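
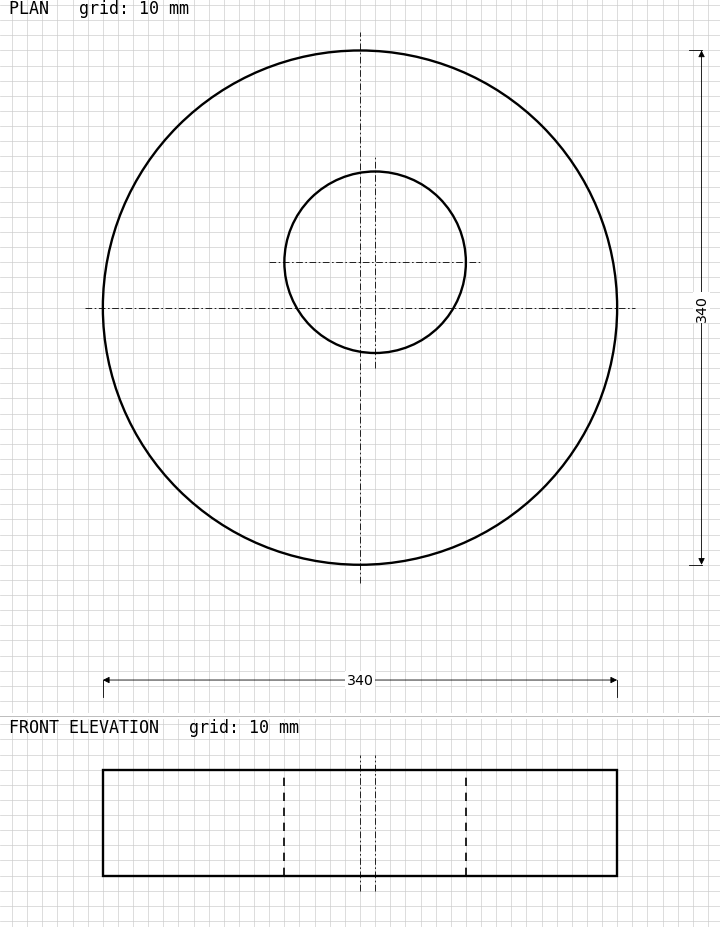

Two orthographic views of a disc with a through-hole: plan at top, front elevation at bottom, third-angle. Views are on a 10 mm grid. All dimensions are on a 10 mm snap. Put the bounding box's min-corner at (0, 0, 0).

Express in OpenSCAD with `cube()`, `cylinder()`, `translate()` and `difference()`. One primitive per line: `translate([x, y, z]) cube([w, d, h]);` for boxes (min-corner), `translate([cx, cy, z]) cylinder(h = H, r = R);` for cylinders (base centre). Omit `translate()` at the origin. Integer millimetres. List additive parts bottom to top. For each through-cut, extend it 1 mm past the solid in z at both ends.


difference() {
  translate([170, 170, 0]) cylinder(h = 70, r = 170);
  translate([180, 200, -1]) cylinder(h = 72, r = 60);
}


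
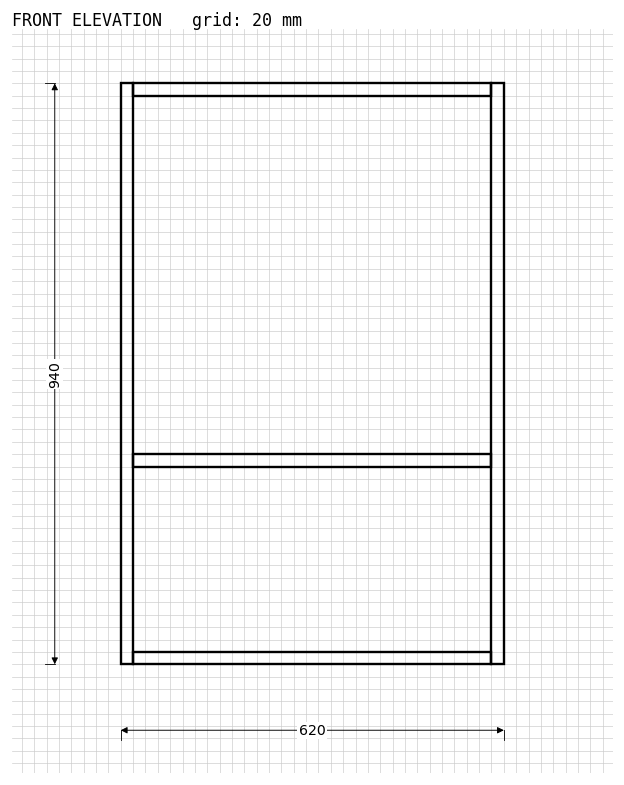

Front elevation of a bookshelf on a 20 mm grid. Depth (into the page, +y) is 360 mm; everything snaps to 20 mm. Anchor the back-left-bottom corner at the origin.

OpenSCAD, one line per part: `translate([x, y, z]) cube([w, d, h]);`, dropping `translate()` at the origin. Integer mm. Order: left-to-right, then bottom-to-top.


cube([20, 360, 940]);
translate([20, 0, 0]) cube([580, 360, 20]);
translate([20, 0, 320]) cube([580, 360, 20]);
translate([20, 0, 920]) cube([580, 360, 20]);
translate([600, 0, 0]) cube([20, 360, 940]);


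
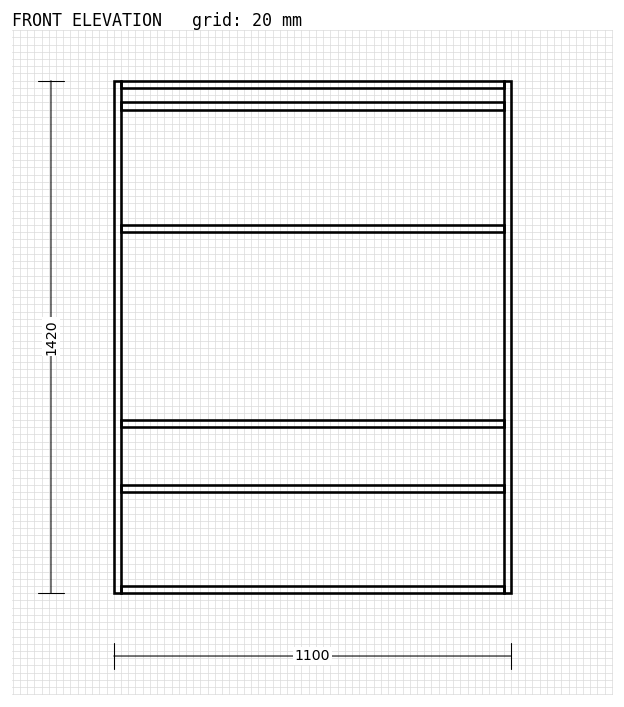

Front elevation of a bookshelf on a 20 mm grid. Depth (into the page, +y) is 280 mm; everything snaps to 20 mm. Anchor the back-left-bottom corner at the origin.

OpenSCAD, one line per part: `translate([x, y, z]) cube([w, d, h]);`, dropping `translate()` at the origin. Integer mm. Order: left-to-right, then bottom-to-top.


cube([20, 280, 1420]);
translate([20, 0, 0]) cube([1060, 280, 20]);
translate([20, 0, 280]) cube([1060, 280, 20]);
translate([20, 0, 460]) cube([1060, 280, 20]);
translate([20, 0, 1000]) cube([1060, 280, 20]);
translate([20, 0, 1340]) cube([1060, 280, 20]);
translate([20, 0, 1400]) cube([1060, 280, 20]);
translate([1080, 0, 0]) cube([20, 280, 1420]);


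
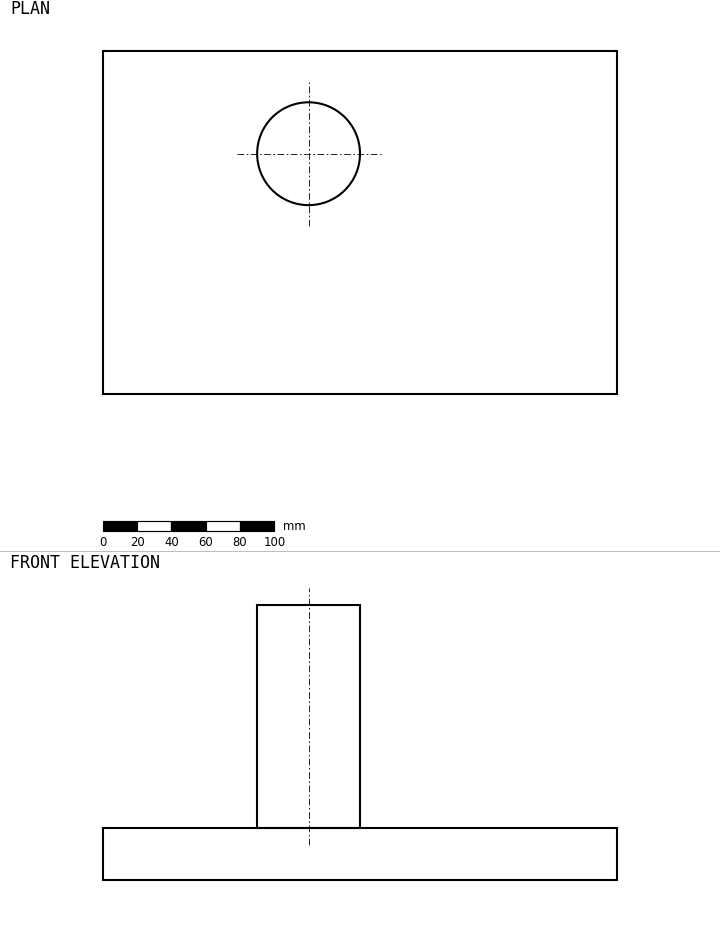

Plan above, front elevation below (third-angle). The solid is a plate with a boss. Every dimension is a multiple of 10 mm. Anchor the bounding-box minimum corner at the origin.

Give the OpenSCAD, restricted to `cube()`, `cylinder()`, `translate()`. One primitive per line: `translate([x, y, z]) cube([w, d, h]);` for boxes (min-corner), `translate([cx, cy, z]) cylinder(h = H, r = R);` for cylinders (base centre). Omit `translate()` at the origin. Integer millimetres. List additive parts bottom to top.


cube([300, 200, 30]);
translate([120, 140, 30]) cylinder(h = 130, r = 30);


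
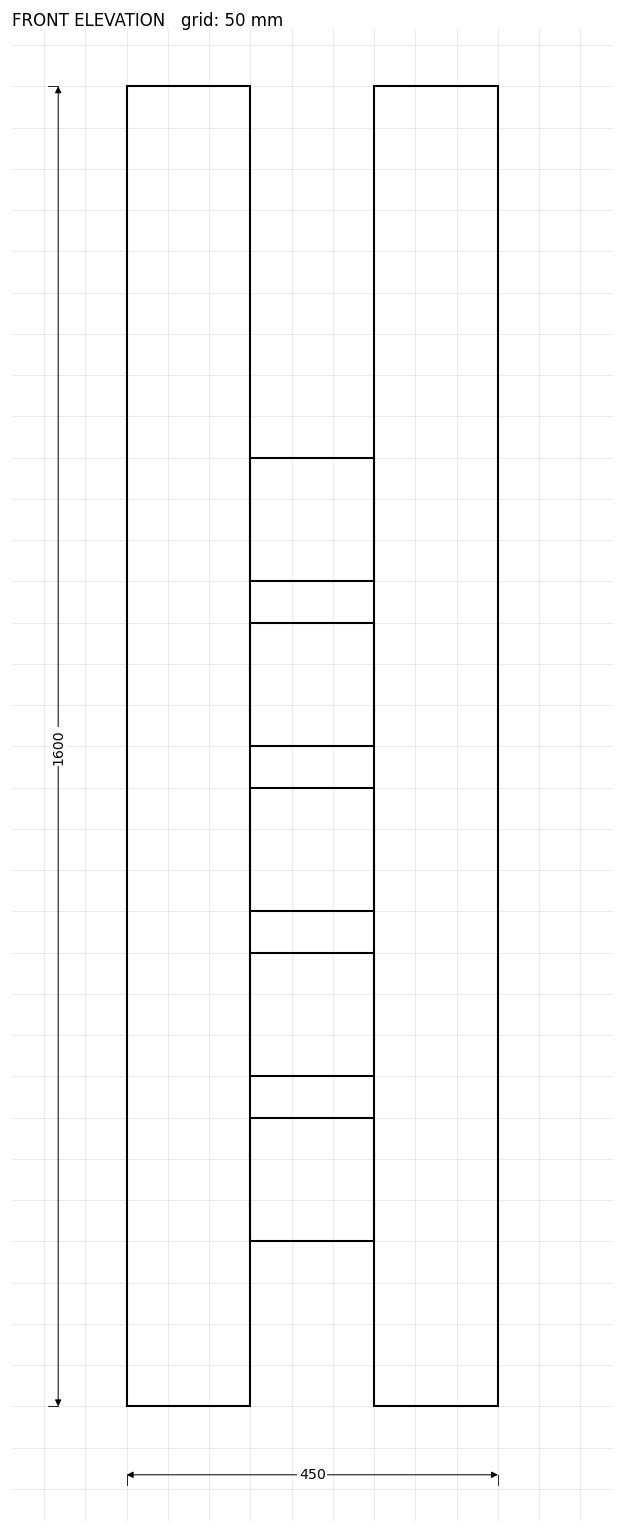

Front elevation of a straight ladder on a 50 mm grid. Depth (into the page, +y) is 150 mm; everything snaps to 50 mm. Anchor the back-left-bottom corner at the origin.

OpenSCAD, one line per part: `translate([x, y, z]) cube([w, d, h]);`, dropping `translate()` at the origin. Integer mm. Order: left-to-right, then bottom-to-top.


cube([150, 150, 1600]);
translate([150, 0, 200]) cube([150, 150, 150]);
translate([150, 0, 400]) cube([150, 150, 150]);
translate([150, 0, 600]) cube([150, 150, 150]);
translate([150, 0, 800]) cube([150, 150, 150]);
translate([150, 0, 1000]) cube([150, 150, 150]);
translate([300, 0, 0]) cube([150, 150, 1600]);


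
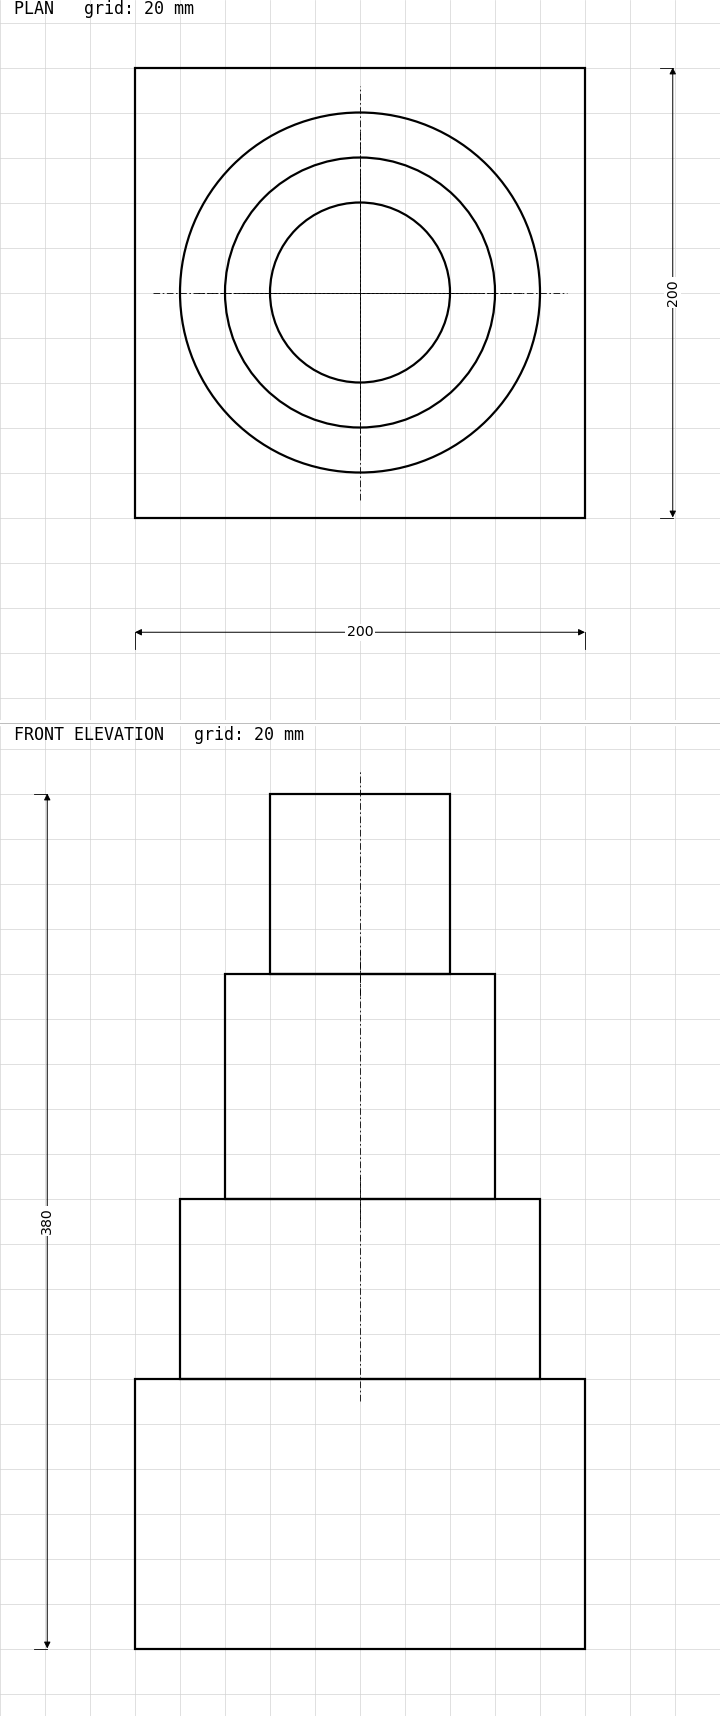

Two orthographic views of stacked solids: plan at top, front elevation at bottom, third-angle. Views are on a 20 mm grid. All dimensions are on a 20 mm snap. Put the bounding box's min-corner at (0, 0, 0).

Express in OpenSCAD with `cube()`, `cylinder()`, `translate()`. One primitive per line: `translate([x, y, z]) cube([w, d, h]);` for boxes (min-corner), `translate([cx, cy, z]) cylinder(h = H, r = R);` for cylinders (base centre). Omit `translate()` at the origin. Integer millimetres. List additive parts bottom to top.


cube([200, 200, 120]);
translate([100, 100, 120]) cylinder(h = 80, r = 80);
translate([100, 100, 200]) cylinder(h = 100, r = 60);
translate([100, 100, 300]) cylinder(h = 80, r = 40);


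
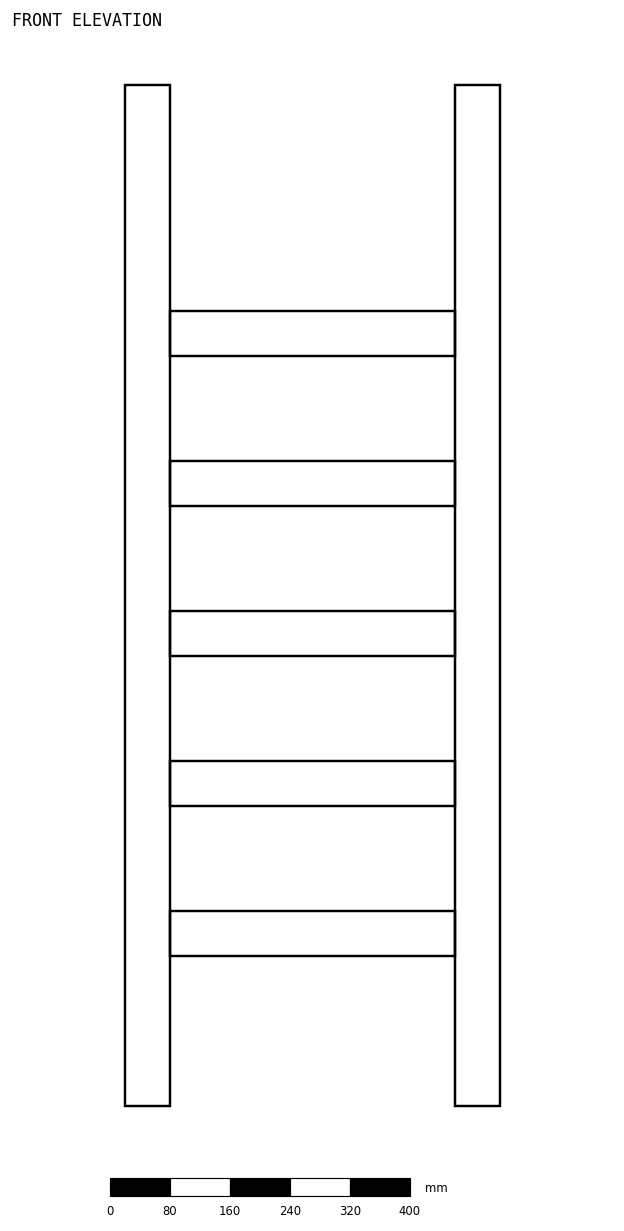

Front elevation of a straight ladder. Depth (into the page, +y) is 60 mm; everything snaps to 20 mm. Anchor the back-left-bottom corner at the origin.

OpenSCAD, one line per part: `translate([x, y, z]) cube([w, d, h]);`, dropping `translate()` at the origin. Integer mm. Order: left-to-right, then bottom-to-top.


cube([60, 60, 1360]);
translate([60, 0, 200]) cube([380, 60, 60]);
translate([60, 0, 400]) cube([380, 60, 60]);
translate([60, 0, 600]) cube([380, 60, 60]);
translate([60, 0, 800]) cube([380, 60, 60]);
translate([60, 0, 1000]) cube([380, 60, 60]);
translate([440, 0, 0]) cube([60, 60, 1360]);


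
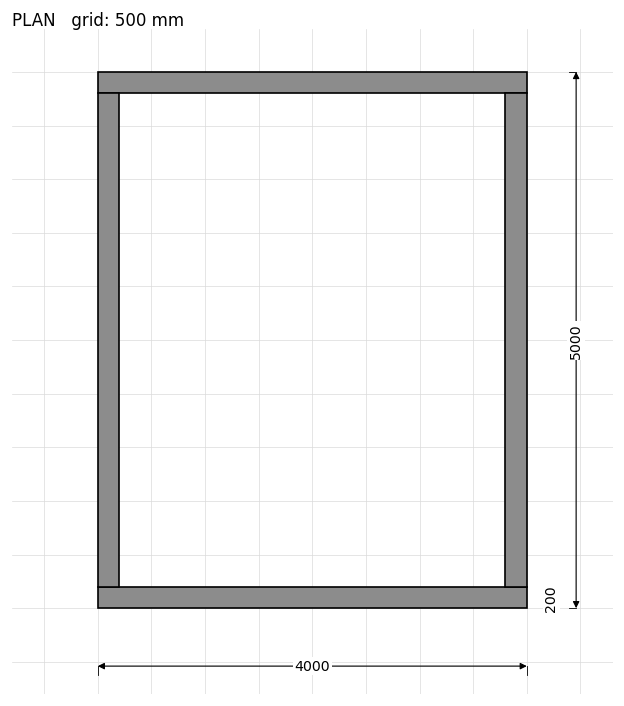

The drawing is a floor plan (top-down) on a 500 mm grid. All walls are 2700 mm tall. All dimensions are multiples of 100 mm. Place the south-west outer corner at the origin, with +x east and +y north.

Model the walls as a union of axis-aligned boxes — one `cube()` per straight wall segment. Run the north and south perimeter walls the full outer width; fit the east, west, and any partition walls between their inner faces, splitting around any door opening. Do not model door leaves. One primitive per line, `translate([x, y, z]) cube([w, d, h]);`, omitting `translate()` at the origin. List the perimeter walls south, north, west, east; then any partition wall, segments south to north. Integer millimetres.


cube([4000, 200, 2700]);
translate([0, 4800, 0]) cube([4000, 200, 2700]);
translate([0, 200, 0]) cube([200, 4600, 2700]);
translate([3800, 200, 0]) cube([200, 4600, 2700]);


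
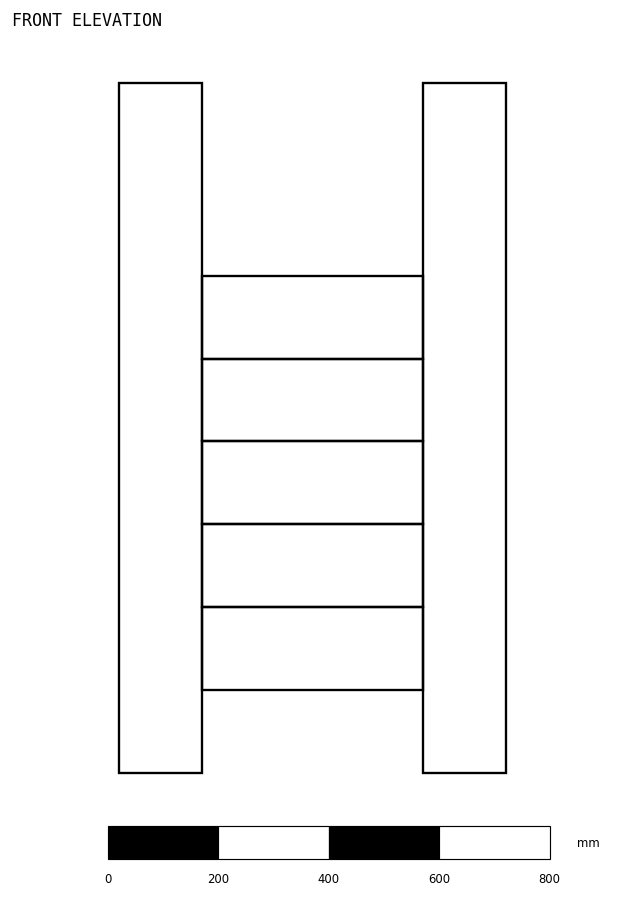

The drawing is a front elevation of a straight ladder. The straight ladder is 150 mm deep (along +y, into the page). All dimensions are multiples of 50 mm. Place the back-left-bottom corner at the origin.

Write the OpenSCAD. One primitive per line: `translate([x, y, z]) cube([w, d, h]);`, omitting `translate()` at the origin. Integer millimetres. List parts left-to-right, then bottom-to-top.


cube([150, 150, 1250]);
translate([150, 0, 150]) cube([400, 150, 150]);
translate([150, 0, 300]) cube([400, 150, 150]);
translate([150, 0, 450]) cube([400, 150, 150]);
translate([150, 0, 600]) cube([400, 150, 150]);
translate([150, 0, 750]) cube([400, 150, 150]);
translate([550, 0, 0]) cube([150, 150, 1250]);


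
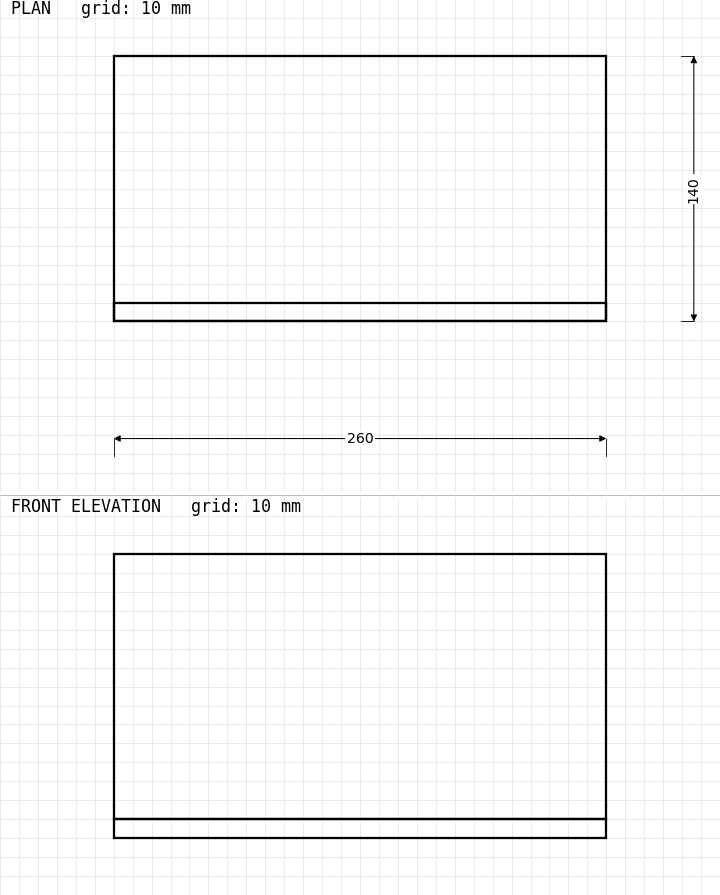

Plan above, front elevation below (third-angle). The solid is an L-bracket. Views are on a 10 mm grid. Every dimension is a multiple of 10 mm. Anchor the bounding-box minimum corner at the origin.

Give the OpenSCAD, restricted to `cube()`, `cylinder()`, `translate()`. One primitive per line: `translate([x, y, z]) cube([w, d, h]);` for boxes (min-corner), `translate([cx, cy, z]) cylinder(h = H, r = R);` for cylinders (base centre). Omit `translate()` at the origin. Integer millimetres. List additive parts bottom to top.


cube([260, 140, 10]);
translate([0, 0, 10]) cube([260, 10, 140]);


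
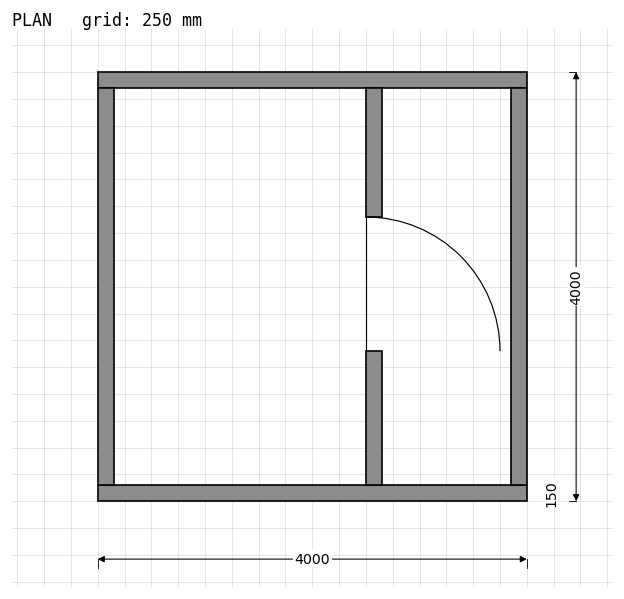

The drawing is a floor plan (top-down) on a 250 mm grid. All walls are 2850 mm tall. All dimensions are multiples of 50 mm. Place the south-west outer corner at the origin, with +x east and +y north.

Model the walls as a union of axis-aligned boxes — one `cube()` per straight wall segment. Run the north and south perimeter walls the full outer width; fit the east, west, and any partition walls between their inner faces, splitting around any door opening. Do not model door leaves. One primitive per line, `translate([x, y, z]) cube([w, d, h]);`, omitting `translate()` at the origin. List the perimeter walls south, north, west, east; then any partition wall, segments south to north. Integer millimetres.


cube([4000, 150, 2850]);
translate([0, 3850, 0]) cube([4000, 150, 2850]);
translate([0, 150, 0]) cube([150, 3700, 2850]);
translate([3850, 150, 0]) cube([150, 3700, 2850]);
translate([2500, 150, 0]) cube([150, 1250, 2850]);
translate([2500, 2650, 0]) cube([150, 1200, 2850]);


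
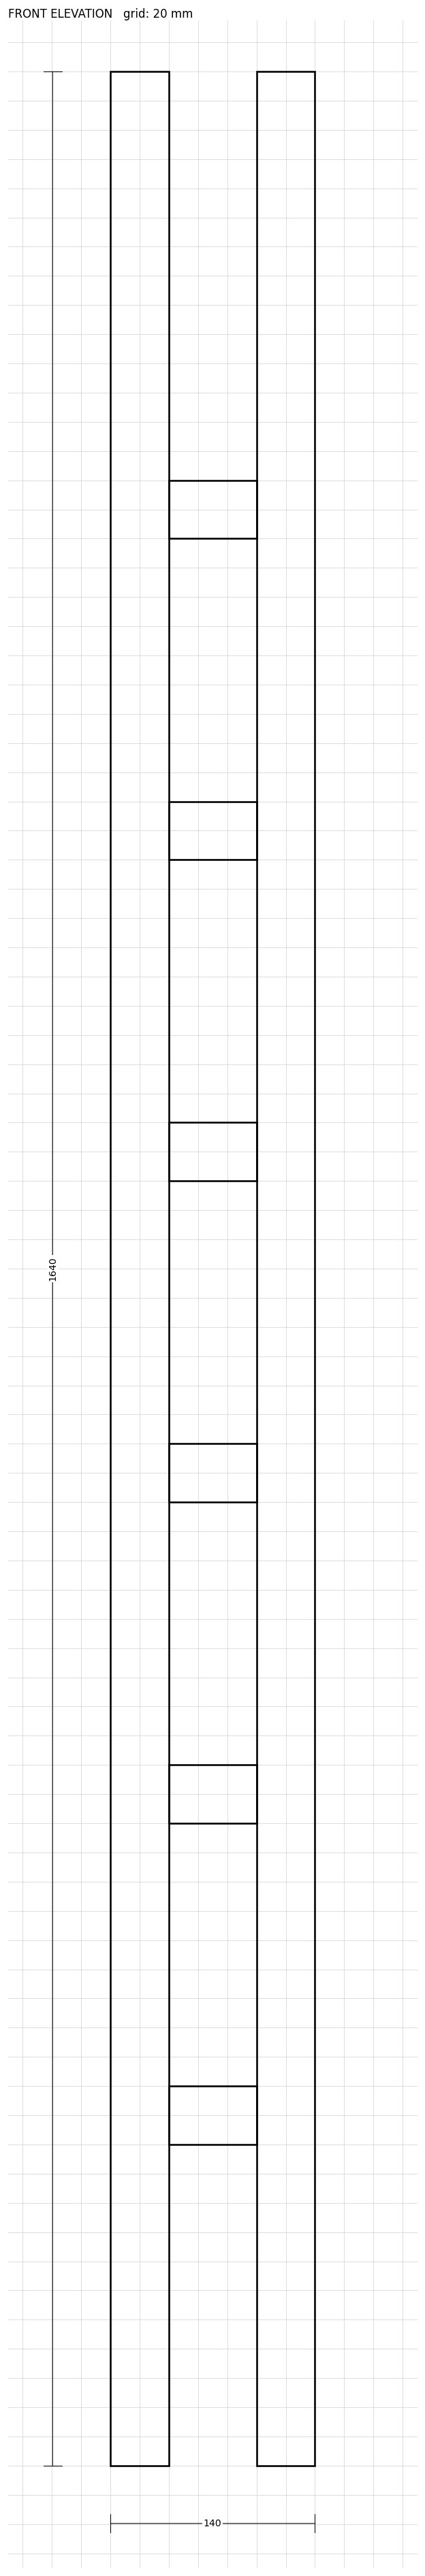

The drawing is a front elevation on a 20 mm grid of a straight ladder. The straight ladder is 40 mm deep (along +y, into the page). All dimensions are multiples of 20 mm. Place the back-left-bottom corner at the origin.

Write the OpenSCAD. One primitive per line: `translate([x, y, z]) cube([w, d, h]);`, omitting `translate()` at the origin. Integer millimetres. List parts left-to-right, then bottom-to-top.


cube([40, 40, 1640]);
translate([40, 0, 220]) cube([60, 40, 40]);
translate([40, 0, 440]) cube([60, 40, 40]);
translate([40, 0, 660]) cube([60, 40, 40]);
translate([40, 0, 880]) cube([60, 40, 40]);
translate([40, 0, 1100]) cube([60, 40, 40]);
translate([40, 0, 1320]) cube([60, 40, 40]);
translate([100, 0, 0]) cube([40, 40, 1640]);


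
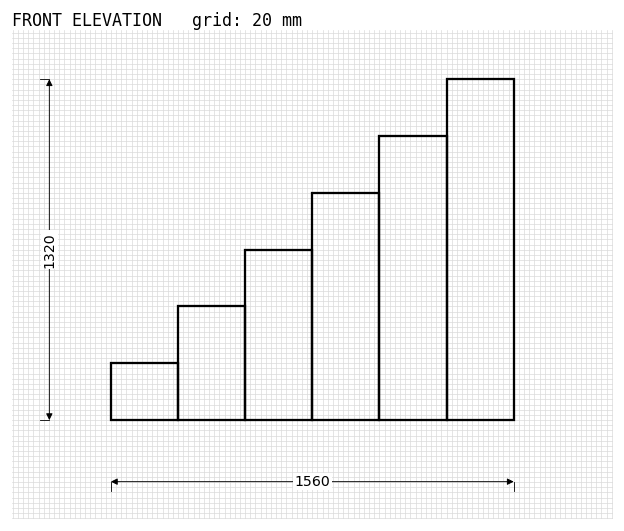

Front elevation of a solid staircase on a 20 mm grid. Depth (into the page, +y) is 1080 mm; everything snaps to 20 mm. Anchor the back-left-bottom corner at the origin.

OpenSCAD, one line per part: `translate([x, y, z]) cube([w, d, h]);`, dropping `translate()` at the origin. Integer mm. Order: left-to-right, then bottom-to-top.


cube([260, 1080, 220]);
translate([260, 0, 0]) cube([260, 1080, 440]);
translate([520, 0, 0]) cube([260, 1080, 660]);
translate([780, 0, 0]) cube([260, 1080, 880]);
translate([1040, 0, 0]) cube([260, 1080, 1100]);
translate([1300, 0, 0]) cube([260, 1080, 1320]);


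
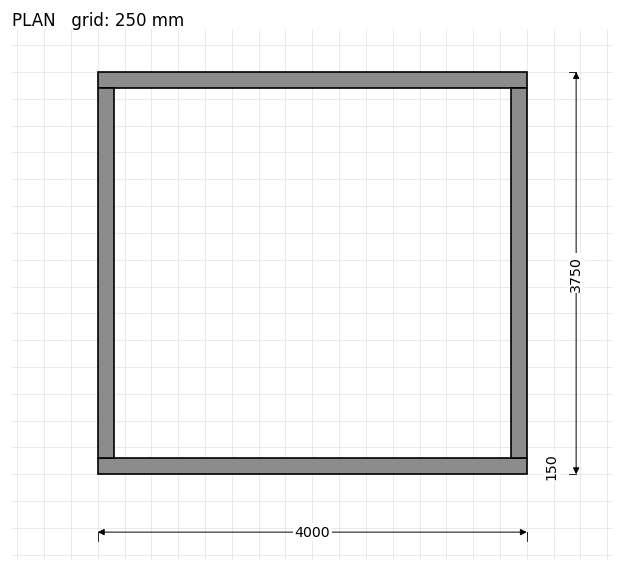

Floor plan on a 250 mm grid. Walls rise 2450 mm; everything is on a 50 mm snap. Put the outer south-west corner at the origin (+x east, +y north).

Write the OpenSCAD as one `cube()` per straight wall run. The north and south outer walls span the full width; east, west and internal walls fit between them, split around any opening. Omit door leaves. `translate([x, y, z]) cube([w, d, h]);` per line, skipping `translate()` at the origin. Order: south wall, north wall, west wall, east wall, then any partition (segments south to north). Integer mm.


cube([4000, 150, 2450]);
translate([0, 3600, 0]) cube([4000, 150, 2450]);
translate([0, 150, 0]) cube([150, 3450, 2450]);
translate([3850, 150, 0]) cube([150, 3450, 2450]);


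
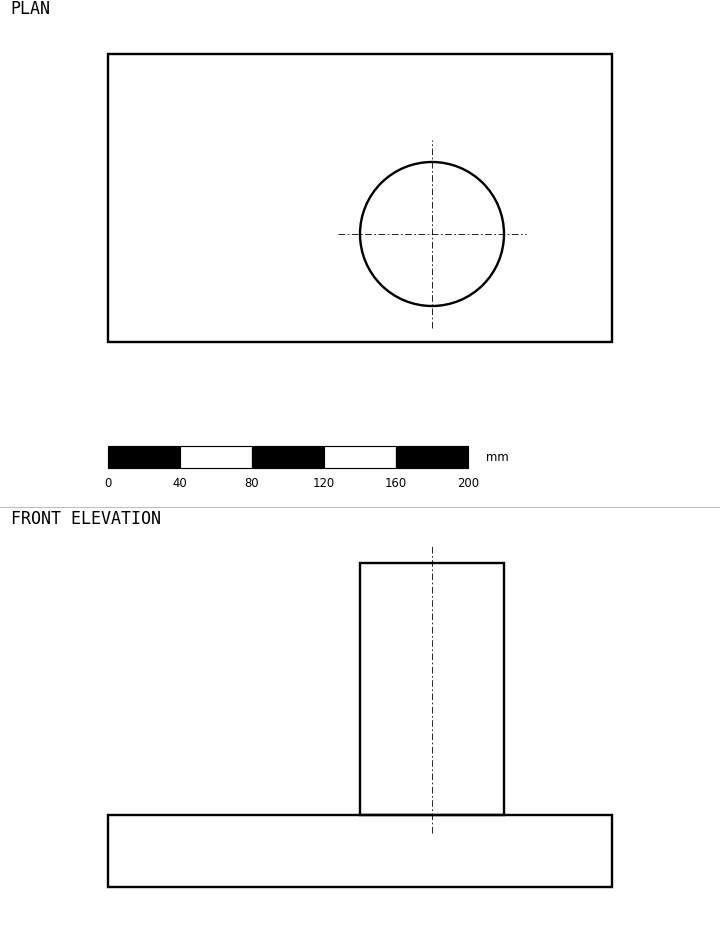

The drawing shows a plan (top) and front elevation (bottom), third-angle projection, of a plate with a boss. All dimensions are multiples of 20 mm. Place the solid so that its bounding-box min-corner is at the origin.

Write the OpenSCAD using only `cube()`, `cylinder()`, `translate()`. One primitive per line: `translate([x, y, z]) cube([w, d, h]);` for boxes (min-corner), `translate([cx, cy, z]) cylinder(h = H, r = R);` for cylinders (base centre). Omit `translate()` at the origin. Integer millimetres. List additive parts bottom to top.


cube([280, 160, 40]);
translate([180, 60, 40]) cylinder(h = 140, r = 40);


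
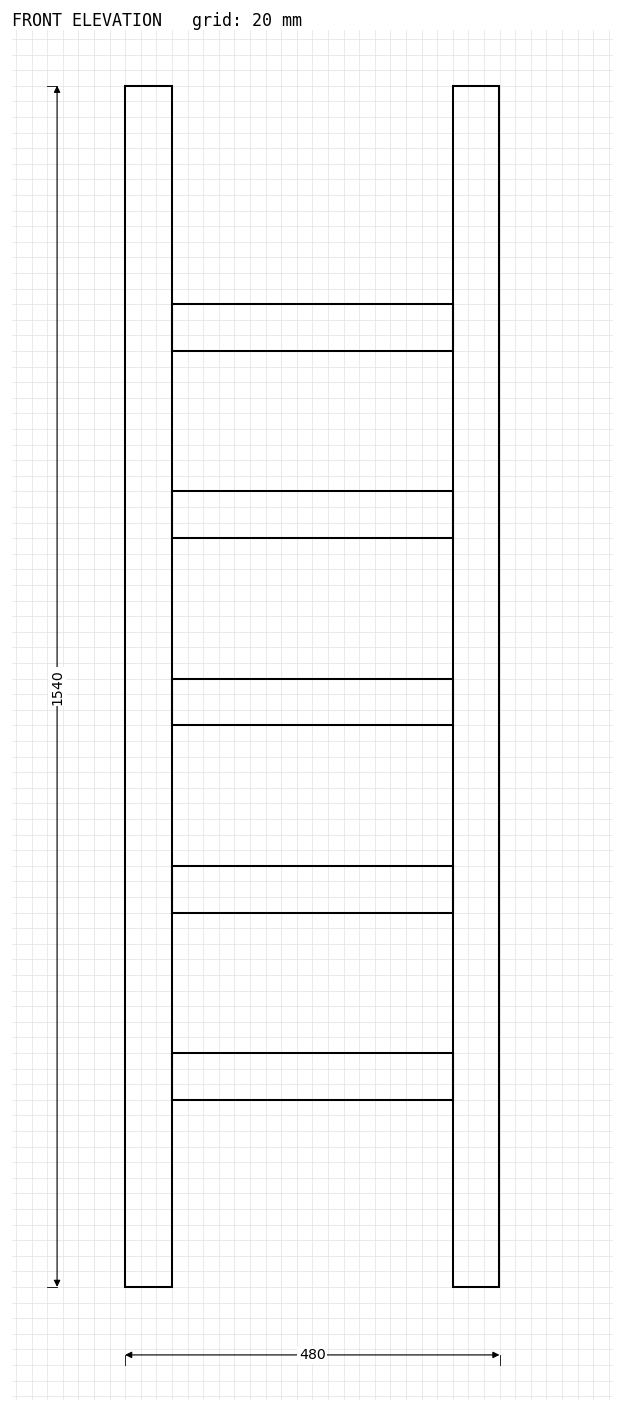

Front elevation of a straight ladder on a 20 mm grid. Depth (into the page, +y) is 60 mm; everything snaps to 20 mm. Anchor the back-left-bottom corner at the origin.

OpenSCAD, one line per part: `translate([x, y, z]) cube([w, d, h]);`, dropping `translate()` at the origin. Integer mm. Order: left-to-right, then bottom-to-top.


cube([60, 60, 1540]);
translate([60, 0, 240]) cube([360, 60, 60]);
translate([60, 0, 480]) cube([360, 60, 60]);
translate([60, 0, 720]) cube([360, 60, 60]);
translate([60, 0, 960]) cube([360, 60, 60]);
translate([60, 0, 1200]) cube([360, 60, 60]);
translate([420, 0, 0]) cube([60, 60, 1540]);


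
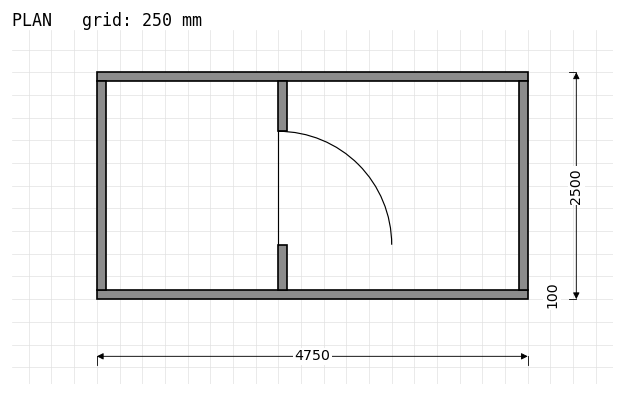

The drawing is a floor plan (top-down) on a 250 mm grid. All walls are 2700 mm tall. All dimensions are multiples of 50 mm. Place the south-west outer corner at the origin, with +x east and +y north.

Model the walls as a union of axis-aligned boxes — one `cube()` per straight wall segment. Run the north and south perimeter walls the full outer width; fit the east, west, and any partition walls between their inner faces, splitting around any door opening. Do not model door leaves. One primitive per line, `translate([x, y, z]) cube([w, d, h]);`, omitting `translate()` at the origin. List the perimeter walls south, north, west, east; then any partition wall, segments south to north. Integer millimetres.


cube([4750, 100, 2700]);
translate([0, 2400, 0]) cube([4750, 100, 2700]);
translate([0, 100, 0]) cube([100, 2300, 2700]);
translate([4650, 100, 0]) cube([100, 2300, 2700]);
translate([2000, 100, 0]) cube([100, 500, 2700]);
translate([2000, 1850, 0]) cube([100, 550, 2700]);


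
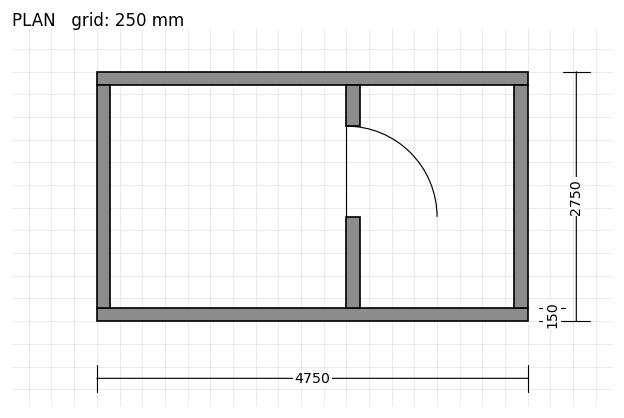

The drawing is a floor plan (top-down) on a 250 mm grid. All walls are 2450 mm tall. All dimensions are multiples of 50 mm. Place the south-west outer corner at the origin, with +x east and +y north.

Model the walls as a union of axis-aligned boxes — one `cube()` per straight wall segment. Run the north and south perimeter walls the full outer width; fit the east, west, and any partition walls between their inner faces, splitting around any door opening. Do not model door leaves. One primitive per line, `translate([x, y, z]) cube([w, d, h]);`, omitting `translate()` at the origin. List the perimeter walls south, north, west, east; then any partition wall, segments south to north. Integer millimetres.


cube([4750, 150, 2450]);
translate([0, 2600, 0]) cube([4750, 150, 2450]);
translate([0, 150, 0]) cube([150, 2450, 2450]);
translate([4600, 150, 0]) cube([150, 2450, 2450]);
translate([2750, 150, 0]) cube([150, 1000, 2450]);
translate([2750, 2150, 0]) cube([150, 450, 2450]);


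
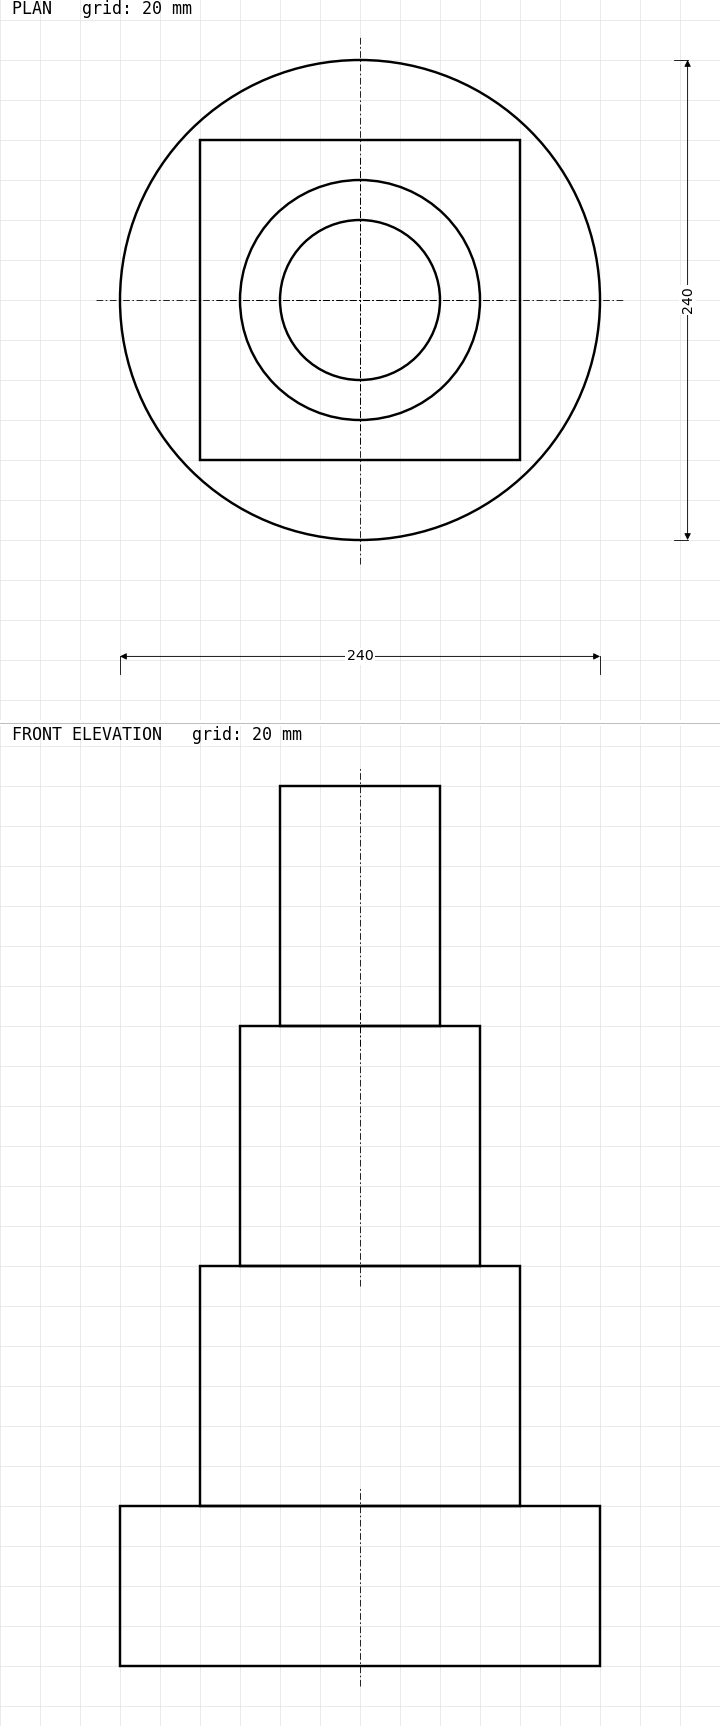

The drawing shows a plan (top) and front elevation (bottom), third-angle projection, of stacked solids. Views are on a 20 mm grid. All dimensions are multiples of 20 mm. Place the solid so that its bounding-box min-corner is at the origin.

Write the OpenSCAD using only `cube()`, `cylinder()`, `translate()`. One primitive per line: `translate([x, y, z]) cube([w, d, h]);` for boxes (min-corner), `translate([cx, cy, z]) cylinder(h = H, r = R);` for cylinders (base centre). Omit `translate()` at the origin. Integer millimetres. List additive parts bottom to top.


translate([120, 120, 0]) cylinder(h = 80, r = 120);
translate([40, 40, 80]) cube([160, 160, 120]);
translate([120, 120, 200]) cylinder(h = 120, r = 60);
translate([120, 120, 320]) cylinder(h = 120, r = 40);


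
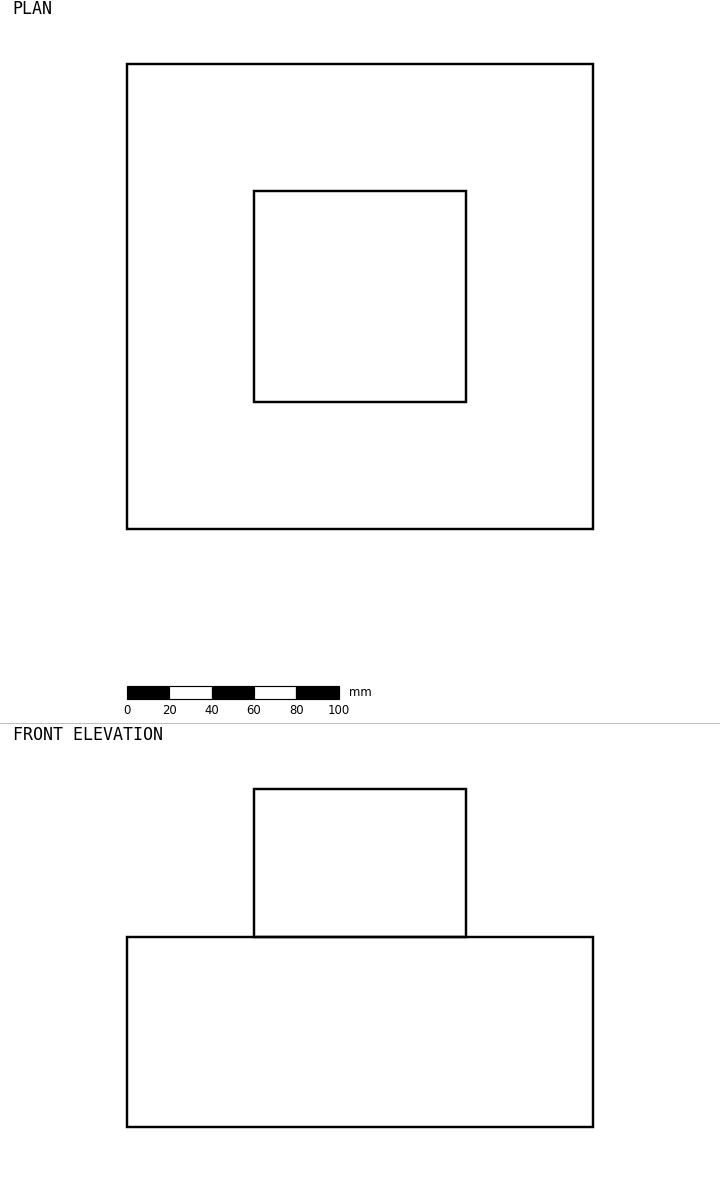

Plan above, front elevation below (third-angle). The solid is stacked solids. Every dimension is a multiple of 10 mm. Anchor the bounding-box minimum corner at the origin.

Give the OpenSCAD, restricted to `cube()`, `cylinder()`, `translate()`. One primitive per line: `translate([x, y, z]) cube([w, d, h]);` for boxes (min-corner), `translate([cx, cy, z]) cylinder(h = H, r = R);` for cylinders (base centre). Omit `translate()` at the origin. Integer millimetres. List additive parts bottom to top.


cube([220, 220, 90]);
translate([60, 60, 90]) cube([100, 100, 70]);


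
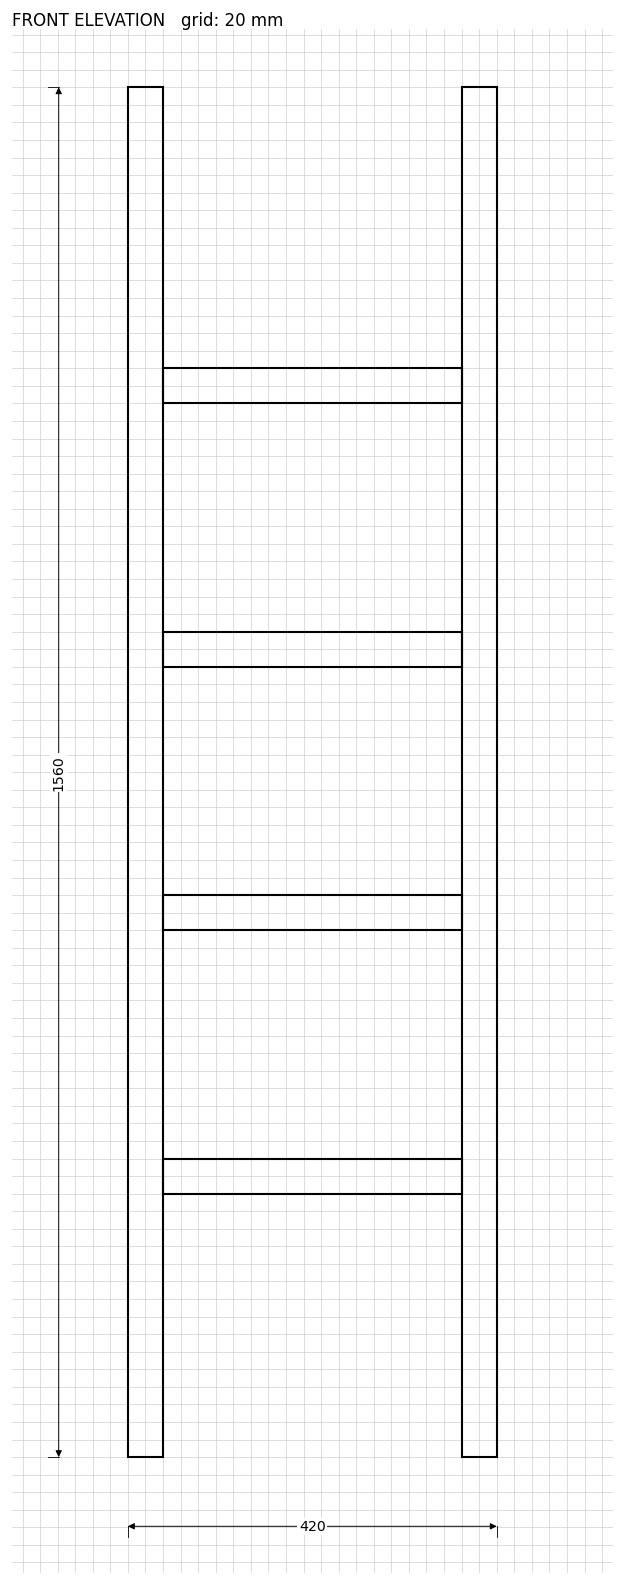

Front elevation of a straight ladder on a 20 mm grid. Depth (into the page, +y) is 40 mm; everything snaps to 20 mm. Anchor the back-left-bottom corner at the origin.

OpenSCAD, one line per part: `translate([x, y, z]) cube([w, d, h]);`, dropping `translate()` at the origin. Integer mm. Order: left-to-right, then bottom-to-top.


cube([40, 40, 1560]);
translate([40, 0, 300]) cube([340, 40, 40]);
translate([40, 0, 600]) cube([340, 40, 40]);
translate([40, 0, 900]) cube([340, 40, 40]);
translate([40, 0, 1200]) cube([340, 40, 40]);
translate([380, 0, 0]) cube([40, 40, 1560]);


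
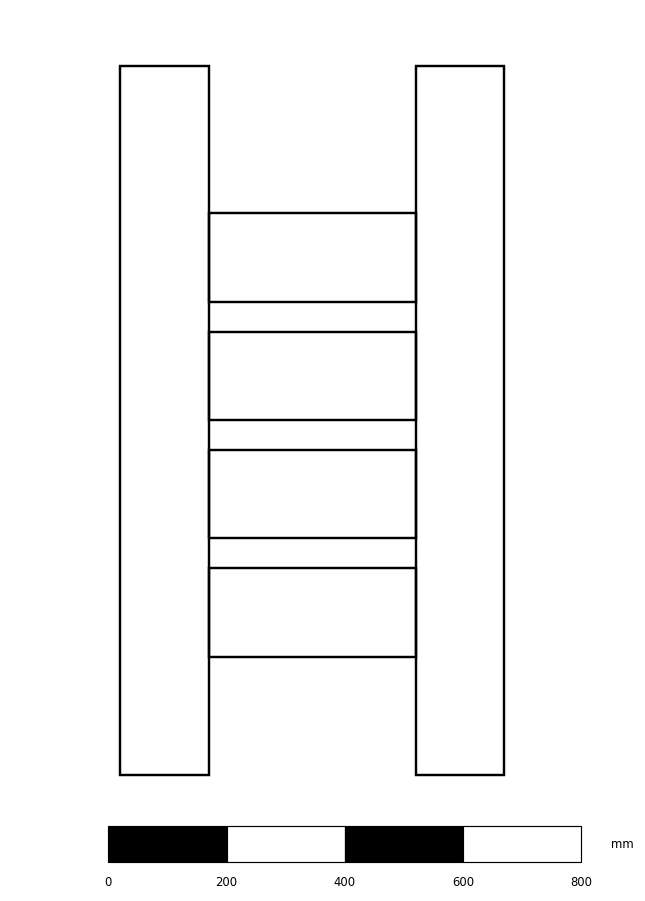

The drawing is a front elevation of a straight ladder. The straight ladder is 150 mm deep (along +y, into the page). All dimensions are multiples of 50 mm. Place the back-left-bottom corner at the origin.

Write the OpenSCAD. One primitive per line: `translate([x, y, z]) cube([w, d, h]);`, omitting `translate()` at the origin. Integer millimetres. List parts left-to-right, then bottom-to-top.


cube([150, 150, 1200]);
translate([150, 0, 200]) cube([350, 150, 150]);
translate([150, 0, 400]) cube([350, 150, 150]);
translate([150, 0, 600]) cube([350, 150, 150]);
translate([150, 0, 800]) cube([350, 150, 150]);
translate([500, 0, 0]) cube([150, 150, 1200]);


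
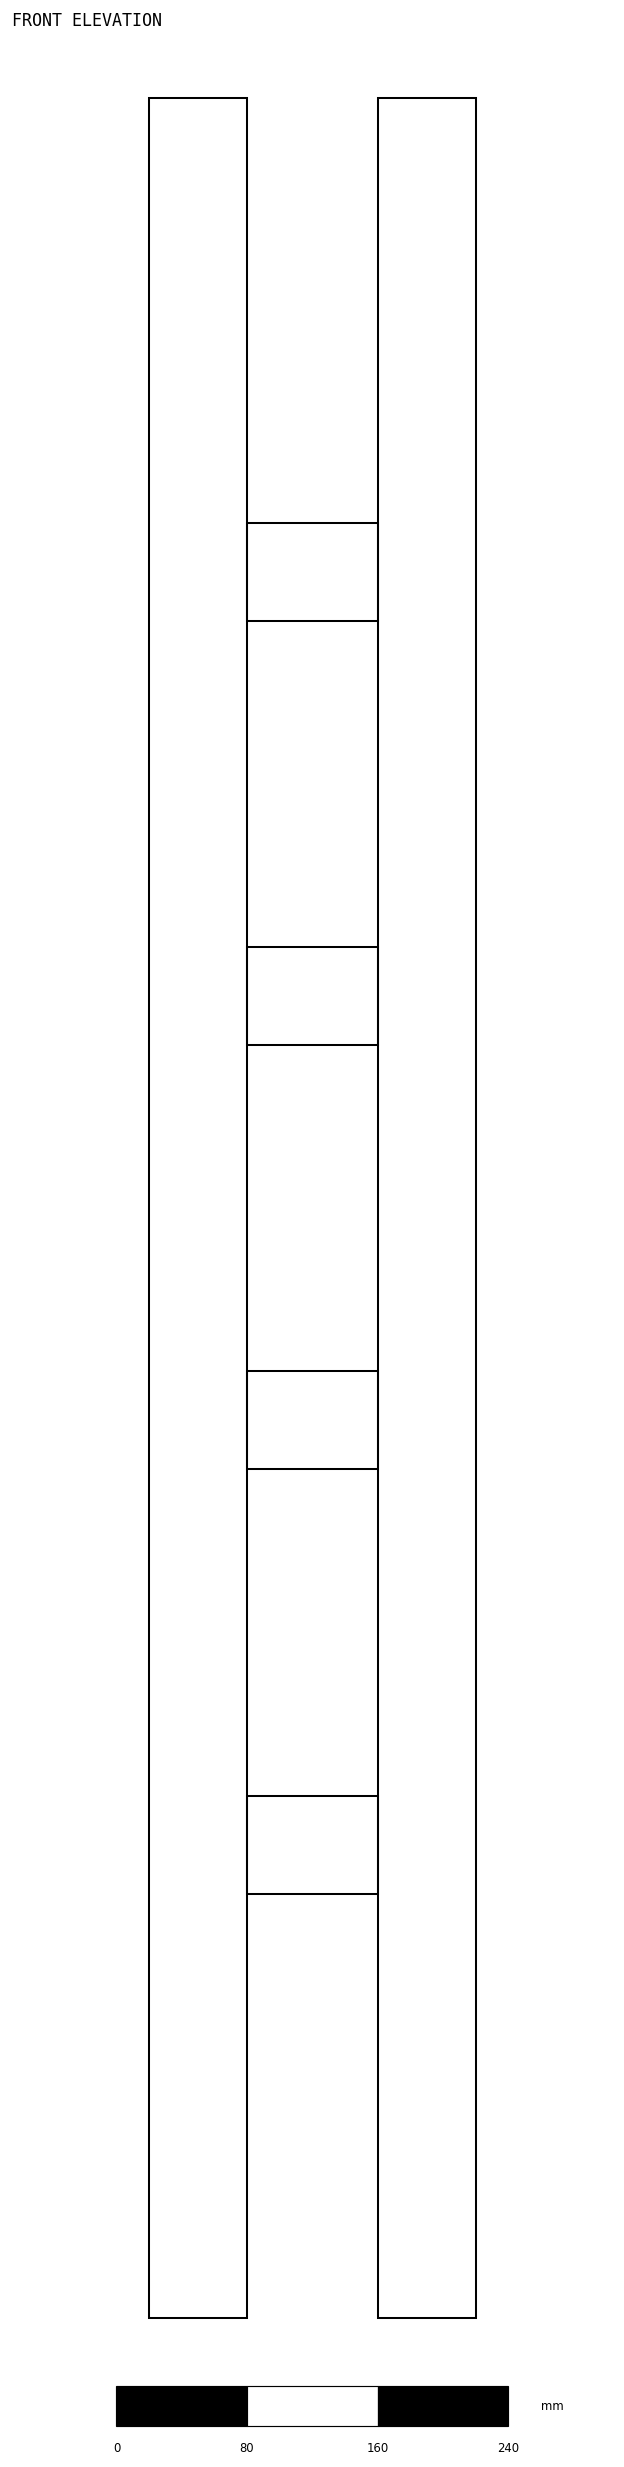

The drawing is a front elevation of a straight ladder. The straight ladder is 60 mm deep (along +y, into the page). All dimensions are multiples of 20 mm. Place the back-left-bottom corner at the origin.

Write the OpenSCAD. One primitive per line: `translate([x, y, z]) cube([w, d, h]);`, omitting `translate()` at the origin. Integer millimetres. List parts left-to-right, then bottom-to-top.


cube([60, 60, 1360]);
translate([60, 0, 260]) cube([80, 60, 60]);
translate([60, 0, 520]) cube([80, 60, 60]);
translate([60, 0, 780]) cube([80, 60, 60]);
translate([60, 0, 1040]) cube([80, 60, 60]);
translate([140, 0, 0]) cube([60, 60, 1360]);


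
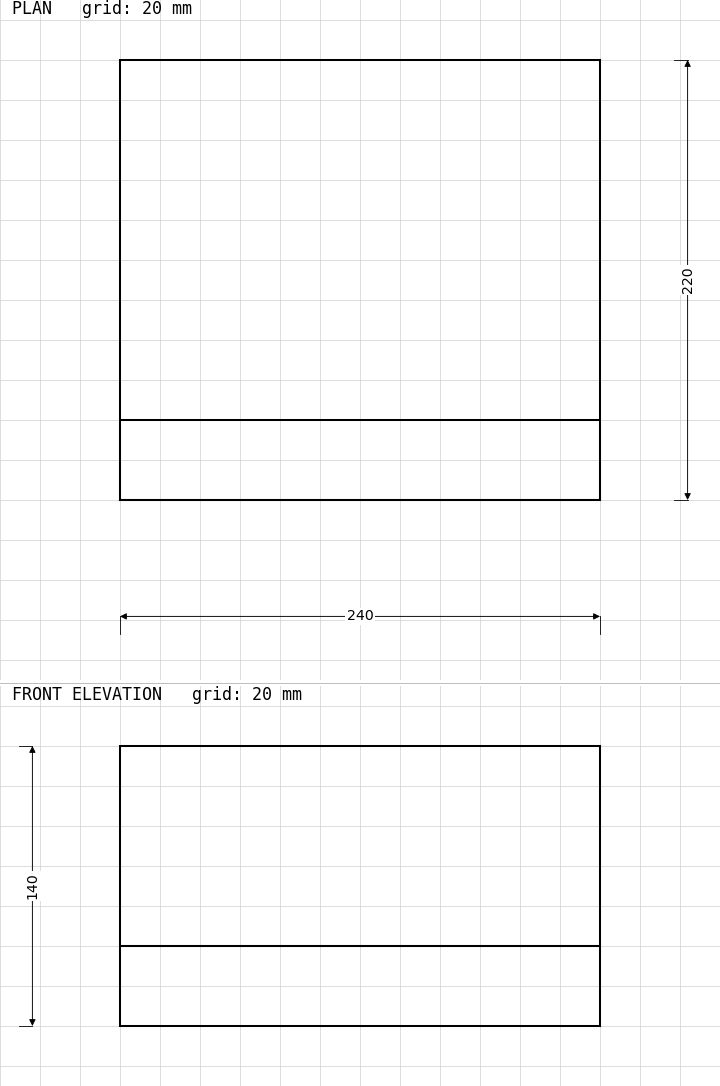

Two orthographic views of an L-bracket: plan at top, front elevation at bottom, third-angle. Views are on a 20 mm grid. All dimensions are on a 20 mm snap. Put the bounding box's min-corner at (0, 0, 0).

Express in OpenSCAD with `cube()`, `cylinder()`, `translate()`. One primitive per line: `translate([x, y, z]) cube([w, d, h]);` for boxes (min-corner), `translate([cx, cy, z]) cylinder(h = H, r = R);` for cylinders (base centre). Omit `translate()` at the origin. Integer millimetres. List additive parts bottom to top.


cube([240, 220, 40]);
translate([0, 0, 40]) cube([240, 40, 100]);


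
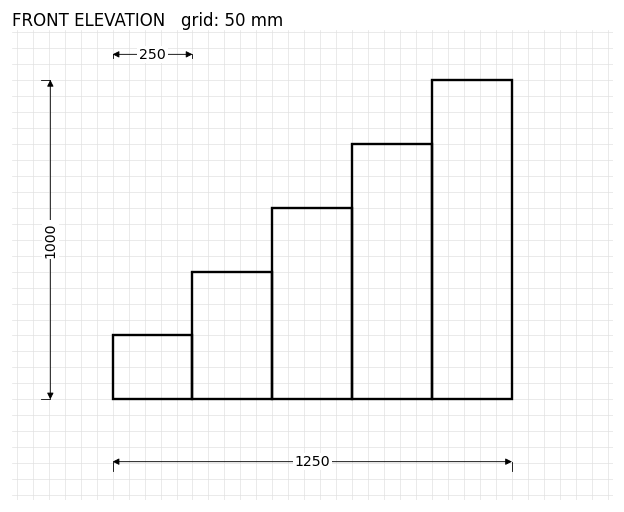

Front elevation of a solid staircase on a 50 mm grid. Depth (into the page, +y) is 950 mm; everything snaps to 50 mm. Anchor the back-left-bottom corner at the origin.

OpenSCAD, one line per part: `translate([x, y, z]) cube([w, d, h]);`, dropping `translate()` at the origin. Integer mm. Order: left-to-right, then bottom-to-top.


cube([250, 950, 200]);
translate([250, 0, 0]) cube([250, 950, 400]);
translate([500, 0, 0]) cube([250, 950, 600]);
translate([750, 0, 0]) cube([250, 950, 800]);
translate([1000, 0, 0]) cube([250, 950, 1000]);


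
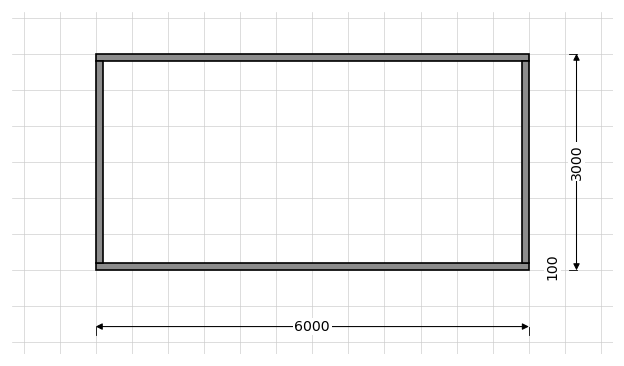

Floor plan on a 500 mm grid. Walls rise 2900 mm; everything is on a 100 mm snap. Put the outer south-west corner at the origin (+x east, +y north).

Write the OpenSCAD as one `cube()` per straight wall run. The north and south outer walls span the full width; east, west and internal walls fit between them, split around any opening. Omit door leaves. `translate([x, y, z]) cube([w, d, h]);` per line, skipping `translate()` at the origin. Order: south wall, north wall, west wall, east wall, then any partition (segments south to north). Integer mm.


cube([6000, 100, 2900]);
translate([0, 2900, 0]) cube([6000, 100, 2900]);
translate([0, 100, 0]) cube([100, 2800, 2900]);
translate([5900, 100, 0]) cube([100, 2800, 2900]);


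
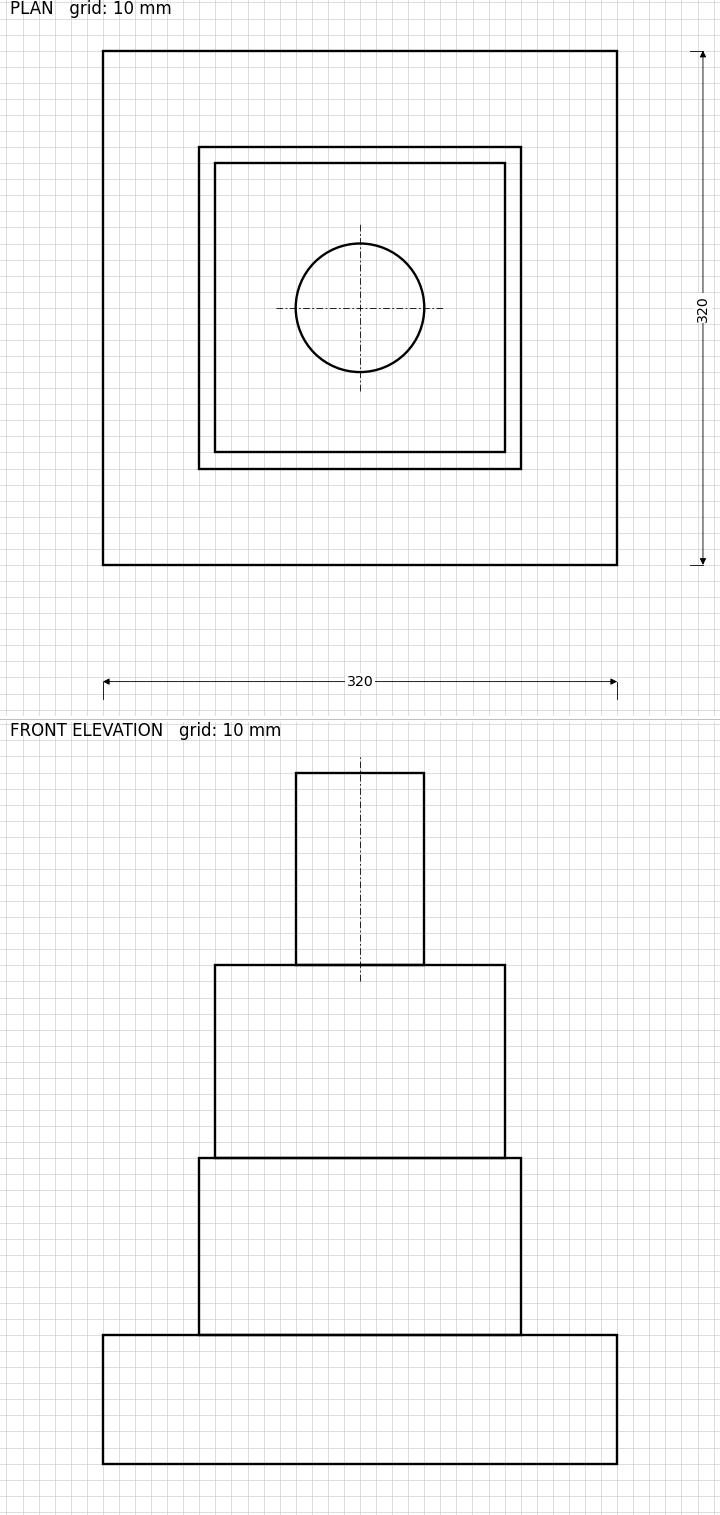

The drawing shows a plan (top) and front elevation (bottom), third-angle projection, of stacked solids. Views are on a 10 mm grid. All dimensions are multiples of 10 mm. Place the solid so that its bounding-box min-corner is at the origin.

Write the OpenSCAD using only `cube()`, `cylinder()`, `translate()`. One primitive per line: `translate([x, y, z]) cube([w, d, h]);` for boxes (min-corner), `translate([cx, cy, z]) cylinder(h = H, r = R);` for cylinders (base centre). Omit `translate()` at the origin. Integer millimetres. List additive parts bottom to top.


cube([320, 320, 80]);
translate([60, 60, 80]) cube([200, 200, 110]);
translate([70, 70, 190]) cube([180, 180, 120]);
translate([160, 160, 310]) cylinder(h = 120, r = 40);


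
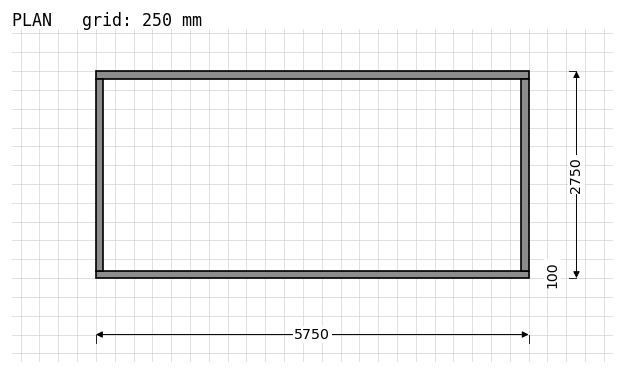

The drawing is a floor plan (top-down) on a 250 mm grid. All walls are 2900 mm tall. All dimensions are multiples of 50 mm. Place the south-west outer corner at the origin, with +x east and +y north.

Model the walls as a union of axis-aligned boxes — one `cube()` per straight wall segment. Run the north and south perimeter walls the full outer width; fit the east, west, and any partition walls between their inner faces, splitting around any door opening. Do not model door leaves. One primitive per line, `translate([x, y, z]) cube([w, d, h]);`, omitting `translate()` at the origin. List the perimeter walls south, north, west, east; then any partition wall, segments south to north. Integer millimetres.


cube([5750, 100, 2900]);
translate([0, 2650, 0]) cube([5750, 100, 2900]);
translate([0, 100, 0]) cube([100, 2550, 2900]);
translate([5650, 100, 0]) cube([100, 2550, 2900]);


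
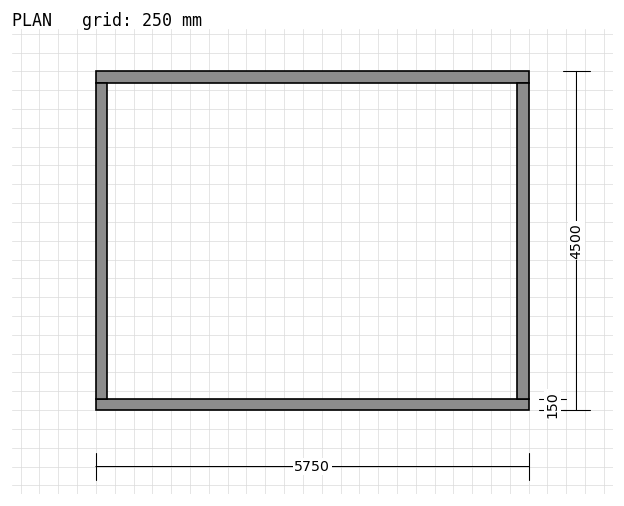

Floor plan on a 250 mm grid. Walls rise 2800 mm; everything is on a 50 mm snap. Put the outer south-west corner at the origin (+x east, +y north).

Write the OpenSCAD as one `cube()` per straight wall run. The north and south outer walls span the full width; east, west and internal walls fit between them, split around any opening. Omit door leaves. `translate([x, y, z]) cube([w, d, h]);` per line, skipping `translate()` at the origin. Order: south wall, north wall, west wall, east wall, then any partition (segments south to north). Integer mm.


cube([5750, 150, 2800]);
translate([0, 4350, 0]) cube([5750, 150, 2800]);
translate([0, 150, 0]) cube([150, 4200, 2800]);
translate([5600, 150, 0]) cube([150, 4200, 2800]);


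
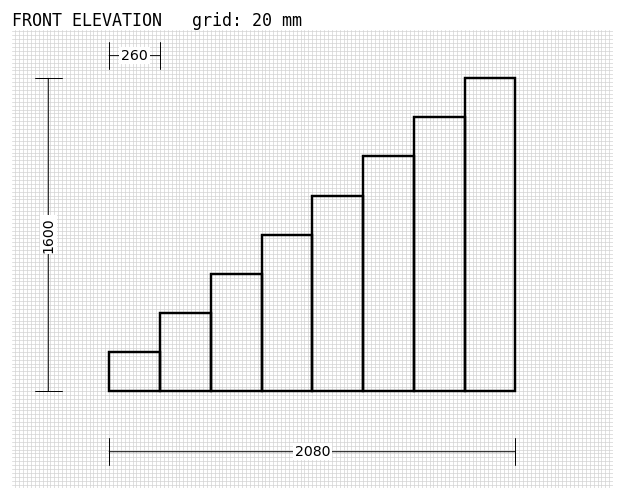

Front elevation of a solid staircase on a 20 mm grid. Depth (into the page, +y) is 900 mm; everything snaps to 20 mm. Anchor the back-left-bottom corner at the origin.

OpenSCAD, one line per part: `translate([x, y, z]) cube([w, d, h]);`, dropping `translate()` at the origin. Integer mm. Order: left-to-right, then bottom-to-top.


cube([260, 900, 200]);
translate([260, 0, 0]) cube([260, 900, 400]);
translate([520, 0, 0]) cube([260, 900, 600]);
translate([780, 0, 0]) cube([260, 900, 800]);
translate([1040, 0, 0]) cube([260, 900, 1000]);
translate([1300, 0, 0]) cube([260, 900, 1200]);
translate([1560, 0, 0]) cube([260, 900, 1400]);
translate([1820, 0, 0]) cube([260, 900, 1600]);


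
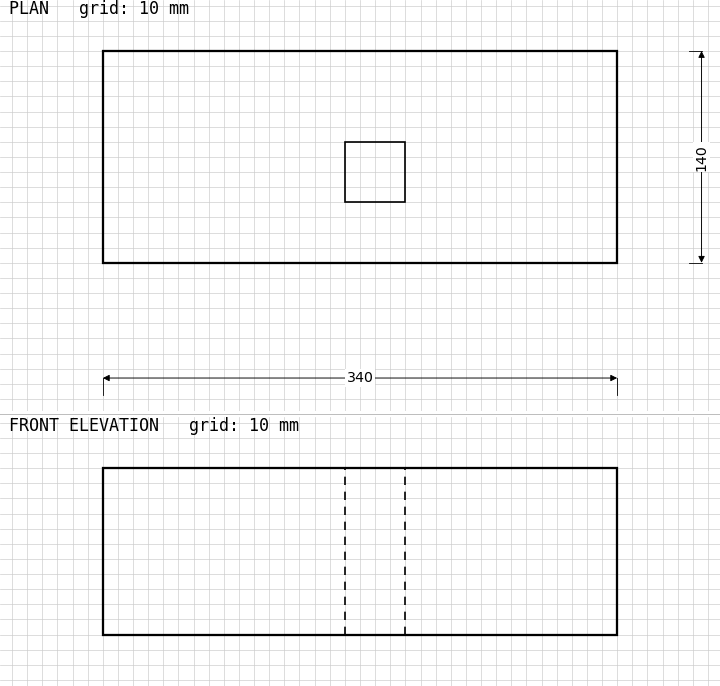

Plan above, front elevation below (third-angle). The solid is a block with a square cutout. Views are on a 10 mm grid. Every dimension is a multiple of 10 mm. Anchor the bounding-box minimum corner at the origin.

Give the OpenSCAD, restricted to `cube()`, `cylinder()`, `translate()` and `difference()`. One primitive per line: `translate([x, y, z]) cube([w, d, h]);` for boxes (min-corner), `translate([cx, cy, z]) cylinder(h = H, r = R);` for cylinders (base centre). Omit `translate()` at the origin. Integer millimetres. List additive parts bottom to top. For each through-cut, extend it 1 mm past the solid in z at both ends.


difference() {
  cube([340, 140, 110]);
  translate([160, 40, -1]) cube([40, 40, 112]);
}


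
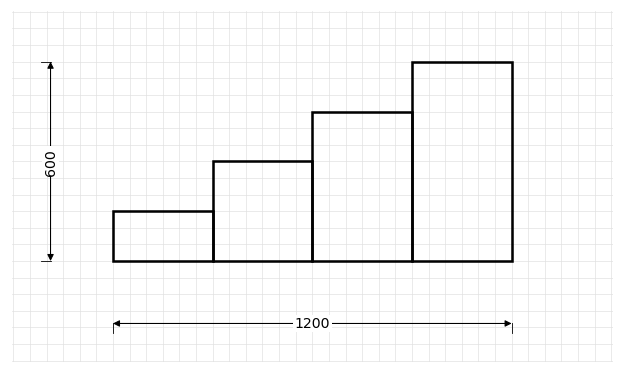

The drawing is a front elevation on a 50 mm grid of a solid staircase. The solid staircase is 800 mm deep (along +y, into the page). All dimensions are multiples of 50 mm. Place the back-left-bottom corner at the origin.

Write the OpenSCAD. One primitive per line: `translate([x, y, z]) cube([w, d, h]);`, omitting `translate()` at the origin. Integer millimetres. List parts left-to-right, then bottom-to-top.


cube([300, 800, 150]);
translate([300, 0, 0]) cube([300, 800, 300]);
translate([600, 0, 0]) cube([300, 800, 450]);
translate([900, 0, 0]) cube([300, 800, 600]);


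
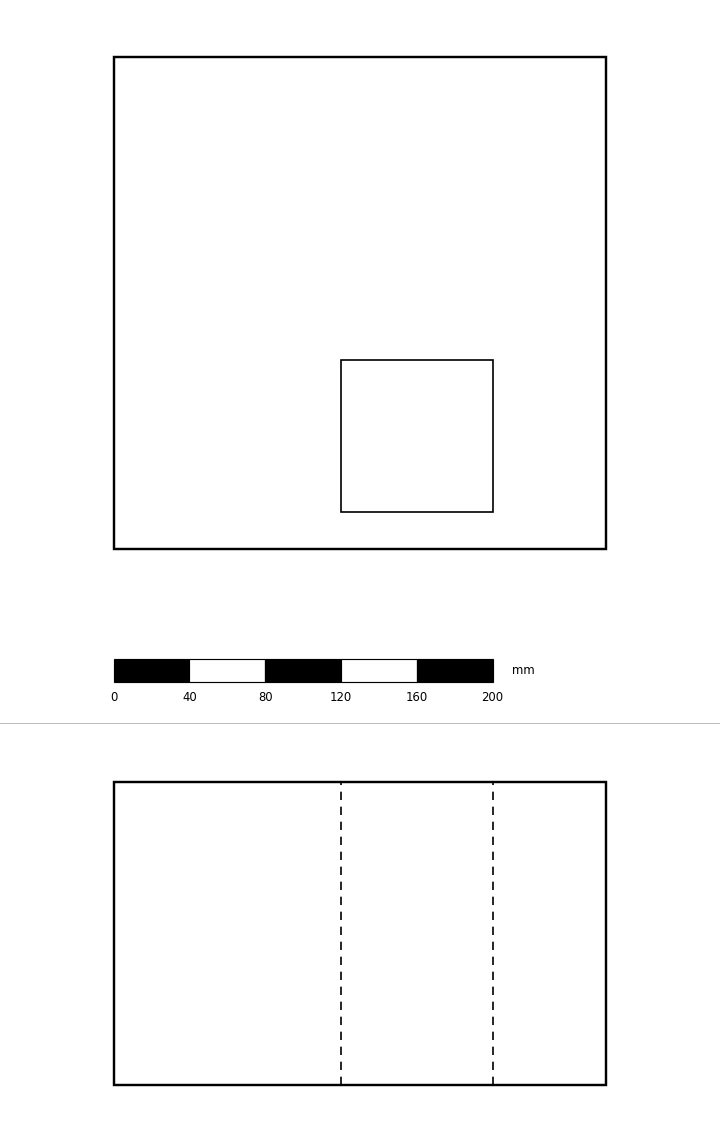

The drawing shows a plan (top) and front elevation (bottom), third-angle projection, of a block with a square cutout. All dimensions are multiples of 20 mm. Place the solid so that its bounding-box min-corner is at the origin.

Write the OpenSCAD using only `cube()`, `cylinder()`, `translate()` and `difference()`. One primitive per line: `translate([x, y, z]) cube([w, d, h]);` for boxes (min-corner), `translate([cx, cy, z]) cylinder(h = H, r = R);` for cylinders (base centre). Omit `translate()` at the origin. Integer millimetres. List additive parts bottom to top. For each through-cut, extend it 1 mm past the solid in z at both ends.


difference() {
  cube([260, 260, 160]);
  translate([120, 20, -1]) cube([80, 80, 162]);
}


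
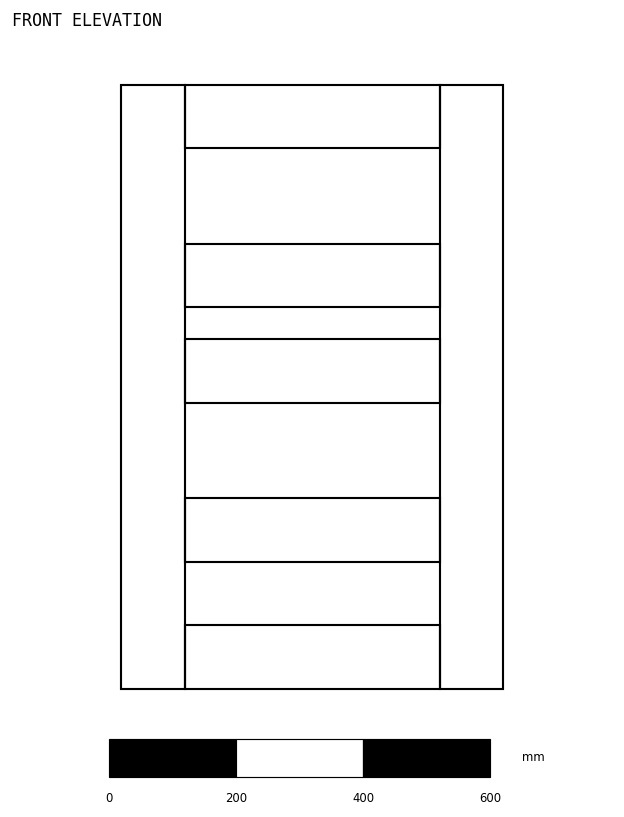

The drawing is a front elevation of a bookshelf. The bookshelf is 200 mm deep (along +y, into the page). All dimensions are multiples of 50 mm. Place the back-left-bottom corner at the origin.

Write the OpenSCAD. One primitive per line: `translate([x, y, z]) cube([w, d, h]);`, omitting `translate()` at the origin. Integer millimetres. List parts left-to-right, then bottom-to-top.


cube([100, 200, 950]);
translate([100, 0, 0]) cube([400, 200, 100]);
translate([100, 0, 200]) cube([400, 200, 100]);
translate([100, 0, 450]) cube([400, 200, 100]);
translate([100, 0, 600]) cube([400, 200, 100]);
translate([100, 0, 850]) cube([400, 200, 100]);
translate([500, 0, 0]) cube([100, 200, 950]);


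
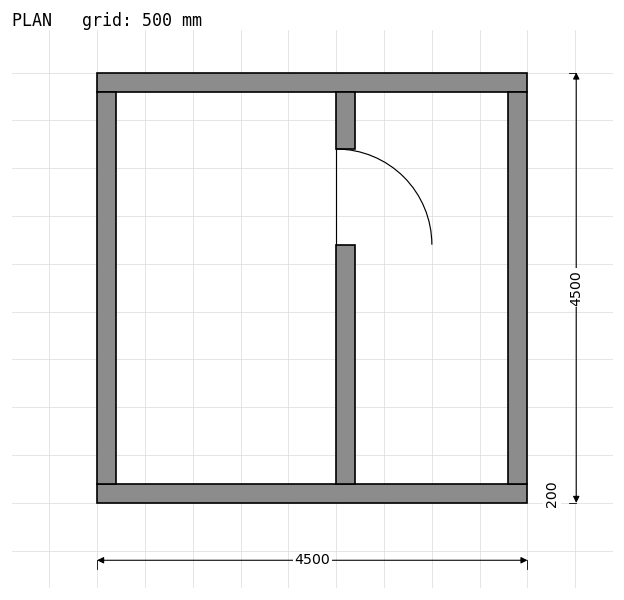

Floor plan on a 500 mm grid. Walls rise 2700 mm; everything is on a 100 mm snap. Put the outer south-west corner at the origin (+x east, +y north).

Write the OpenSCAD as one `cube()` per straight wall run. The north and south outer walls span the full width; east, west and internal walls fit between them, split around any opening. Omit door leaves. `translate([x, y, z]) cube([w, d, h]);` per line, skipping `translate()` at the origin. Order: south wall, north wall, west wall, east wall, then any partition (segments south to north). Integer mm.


cube([4500, 200, 2700]);
translate([0, 4300, 0]) cube([4500, 200, 2700]);
translate([0, 200, 0]) cube([200, 4100, 2700]);
translate([4300, 200, 0]) cube([200, 4100, 2700]);
translate([2500, 200, 0]) cube([200, 2500, 2700]);
translate([2500, 3700, 0]) cube([200, 600, 2700]);
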